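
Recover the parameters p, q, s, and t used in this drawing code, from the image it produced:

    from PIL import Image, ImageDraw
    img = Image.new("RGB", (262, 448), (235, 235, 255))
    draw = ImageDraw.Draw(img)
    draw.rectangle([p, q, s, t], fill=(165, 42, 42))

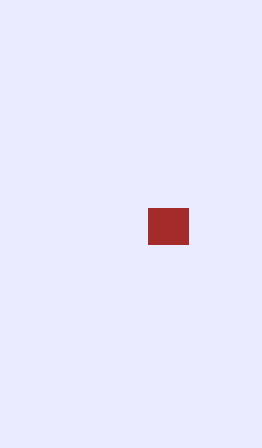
p = 148, q = 208, s = 188, t = 244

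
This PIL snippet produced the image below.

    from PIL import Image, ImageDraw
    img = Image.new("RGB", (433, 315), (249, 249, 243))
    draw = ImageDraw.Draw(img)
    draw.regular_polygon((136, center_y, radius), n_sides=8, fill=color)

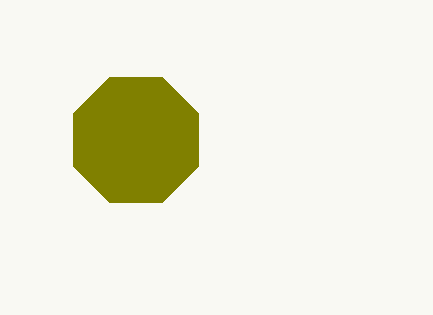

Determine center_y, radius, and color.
center_y = 140; radius = 68; color = 'olive'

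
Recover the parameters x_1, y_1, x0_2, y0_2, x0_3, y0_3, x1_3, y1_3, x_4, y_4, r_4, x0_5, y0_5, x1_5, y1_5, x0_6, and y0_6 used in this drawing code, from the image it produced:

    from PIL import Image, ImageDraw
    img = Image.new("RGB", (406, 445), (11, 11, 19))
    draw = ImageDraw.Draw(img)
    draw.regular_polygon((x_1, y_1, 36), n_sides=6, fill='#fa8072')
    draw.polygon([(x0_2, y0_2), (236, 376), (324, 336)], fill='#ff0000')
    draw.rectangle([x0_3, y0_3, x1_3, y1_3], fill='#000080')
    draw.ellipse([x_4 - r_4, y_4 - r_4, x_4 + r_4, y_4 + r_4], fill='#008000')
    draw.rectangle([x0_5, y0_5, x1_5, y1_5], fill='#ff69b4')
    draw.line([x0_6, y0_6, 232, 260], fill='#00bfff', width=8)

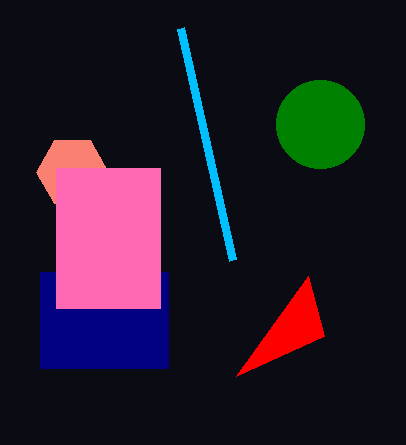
x_1 = 72, y_1 = 172, x0_2 = 308, y0_2 = 276, x0_3 = 40, y0_3 = 272, x1_3 = 168, y1_3 = 368, x_4 = 320, y_4 = 124, r_4 = 44, x0_5 = 56, y0_5 = 168, x1_5 = 160, y1_5 = 308, x0_6 = 180, y0_6 = 28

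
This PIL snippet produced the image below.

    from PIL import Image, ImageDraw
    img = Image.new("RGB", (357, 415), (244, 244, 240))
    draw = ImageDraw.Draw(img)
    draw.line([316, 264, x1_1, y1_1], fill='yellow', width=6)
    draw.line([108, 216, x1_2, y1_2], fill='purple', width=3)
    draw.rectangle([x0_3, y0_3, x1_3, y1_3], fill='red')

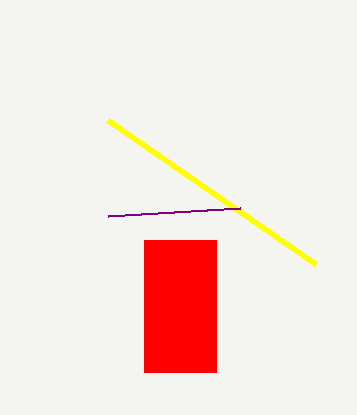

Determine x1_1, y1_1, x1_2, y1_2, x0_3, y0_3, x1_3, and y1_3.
x1_1 = 108, y1_1 = 120, x1_2 = 240, y1_2 = 208, x0_3 = 144, y0_3 = 240, x1_3 = 216, y1_3 = 372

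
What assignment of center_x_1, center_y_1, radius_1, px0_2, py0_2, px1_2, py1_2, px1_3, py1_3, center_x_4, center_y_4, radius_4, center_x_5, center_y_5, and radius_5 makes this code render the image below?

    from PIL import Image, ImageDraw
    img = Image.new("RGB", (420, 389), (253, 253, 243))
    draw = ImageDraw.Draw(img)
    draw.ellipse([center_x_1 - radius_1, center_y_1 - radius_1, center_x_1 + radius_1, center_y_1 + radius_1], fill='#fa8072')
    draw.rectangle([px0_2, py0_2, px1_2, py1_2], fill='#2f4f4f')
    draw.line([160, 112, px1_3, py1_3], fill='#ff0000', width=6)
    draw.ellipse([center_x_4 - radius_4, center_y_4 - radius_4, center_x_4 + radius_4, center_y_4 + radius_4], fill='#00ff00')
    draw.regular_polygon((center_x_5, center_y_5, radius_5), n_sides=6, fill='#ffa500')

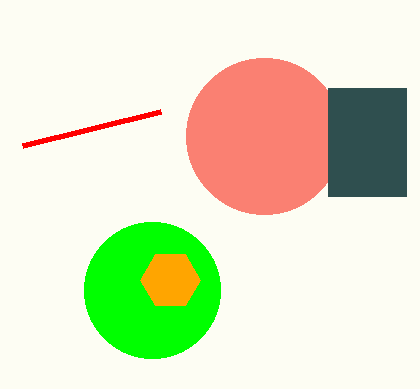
center_x_1 = 264
center_y_1 = 136
radius_1 = 78
px0_2 = 328
py0_2 = 88
px1_2 = 406
py1_2 = 196
px1_3 = 22
py1_3 = 146
center_x_4 = 152
center_y_4 = 290
radius_4 = 68
center_x_5 = 170
center_y_5 = 280
radius_5 = 30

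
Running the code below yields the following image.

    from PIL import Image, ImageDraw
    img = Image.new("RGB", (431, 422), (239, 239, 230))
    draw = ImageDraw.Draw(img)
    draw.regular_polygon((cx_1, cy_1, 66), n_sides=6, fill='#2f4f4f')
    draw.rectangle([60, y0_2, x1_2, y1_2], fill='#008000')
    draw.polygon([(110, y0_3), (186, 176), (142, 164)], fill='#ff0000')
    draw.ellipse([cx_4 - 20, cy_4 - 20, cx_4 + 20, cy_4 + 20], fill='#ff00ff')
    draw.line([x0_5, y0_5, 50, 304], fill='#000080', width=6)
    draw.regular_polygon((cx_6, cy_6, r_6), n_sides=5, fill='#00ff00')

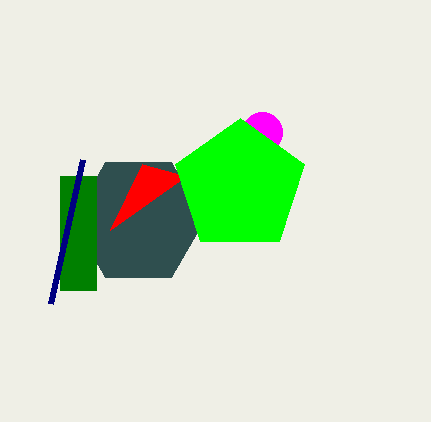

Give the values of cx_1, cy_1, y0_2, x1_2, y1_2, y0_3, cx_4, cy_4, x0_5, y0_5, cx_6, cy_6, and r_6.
cx_1 = 138
cy_1 = 220
y0_2 = 176
x1_2 = 96
y1_2 = 290
y0_3 = 230
cx_4 = 262
cy_4 = 132
x0_5 = 82
y0_5 = 160
cx_6 = 240
cy_6 = 186
r_6 = 68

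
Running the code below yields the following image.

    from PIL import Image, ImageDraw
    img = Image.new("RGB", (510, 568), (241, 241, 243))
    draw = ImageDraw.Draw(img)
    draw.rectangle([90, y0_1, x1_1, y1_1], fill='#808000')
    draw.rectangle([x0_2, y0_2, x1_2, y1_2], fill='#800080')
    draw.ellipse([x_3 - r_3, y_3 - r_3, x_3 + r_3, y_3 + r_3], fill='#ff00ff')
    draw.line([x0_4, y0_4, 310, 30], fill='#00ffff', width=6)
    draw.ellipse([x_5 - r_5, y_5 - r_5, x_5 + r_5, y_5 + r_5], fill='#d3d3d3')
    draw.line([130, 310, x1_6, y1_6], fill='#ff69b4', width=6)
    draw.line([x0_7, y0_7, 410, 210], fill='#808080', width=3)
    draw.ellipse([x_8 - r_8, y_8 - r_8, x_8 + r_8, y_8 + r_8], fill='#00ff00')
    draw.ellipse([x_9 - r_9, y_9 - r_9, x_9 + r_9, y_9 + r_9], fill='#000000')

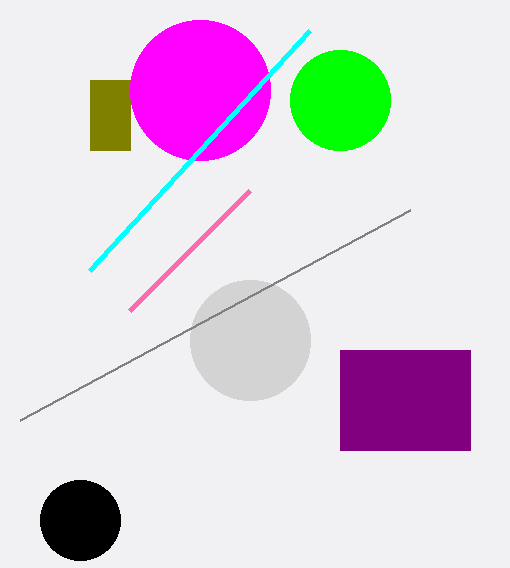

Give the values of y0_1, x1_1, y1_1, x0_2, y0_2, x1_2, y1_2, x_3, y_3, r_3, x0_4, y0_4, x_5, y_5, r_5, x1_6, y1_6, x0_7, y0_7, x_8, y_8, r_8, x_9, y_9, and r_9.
y0_1 = 80
x1_1 = 130
y1_1 = 150
x0_2 = 340
y0_2 = 350
x1_2 = 470
y1_2 = 450
x_3 = 200
y_3 = 90
r_3 = 70
x0_4 = 90
y0_4 = 270
x_5 = 250
y_5 = 340
r_5 = 60
x1_6 = 250
y1_6 = 190
x0_7 = 20
y0_7 = 420
x_8 = 340
y_8 = 100
r_8 = 50
x_9 = 80
y_9 = 520
r_9 = 40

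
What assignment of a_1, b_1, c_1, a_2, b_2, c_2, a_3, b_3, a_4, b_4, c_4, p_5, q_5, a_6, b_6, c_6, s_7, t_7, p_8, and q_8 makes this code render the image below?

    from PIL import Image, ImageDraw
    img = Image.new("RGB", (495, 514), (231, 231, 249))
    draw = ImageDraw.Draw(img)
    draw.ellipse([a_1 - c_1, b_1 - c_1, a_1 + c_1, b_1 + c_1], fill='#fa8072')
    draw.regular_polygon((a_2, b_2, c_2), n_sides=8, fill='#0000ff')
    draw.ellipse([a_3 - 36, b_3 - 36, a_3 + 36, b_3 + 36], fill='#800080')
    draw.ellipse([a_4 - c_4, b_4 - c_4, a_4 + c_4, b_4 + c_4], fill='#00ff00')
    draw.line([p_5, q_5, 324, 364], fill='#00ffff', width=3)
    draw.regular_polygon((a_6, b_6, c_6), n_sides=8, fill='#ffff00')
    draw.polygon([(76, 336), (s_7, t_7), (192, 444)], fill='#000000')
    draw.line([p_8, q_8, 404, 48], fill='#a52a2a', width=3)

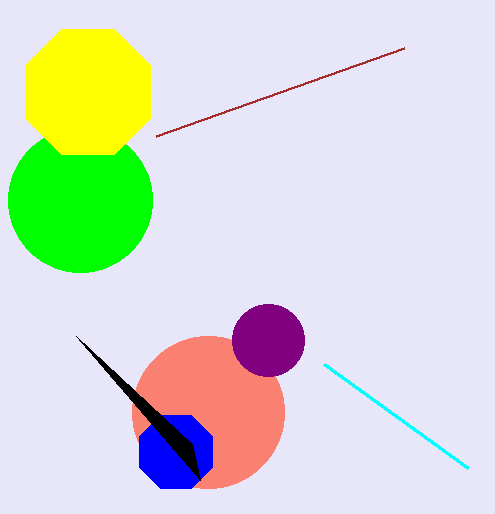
a_1 = 208, b_1 = 412, c_1 = 76, a_2 = 176, b_2 = 452, c_2 = 40, a_3 = 268, b_3 = 340, a_4 = 80, b_4 = 200, c_4 = 72, p_5 = 468, q_5 = 468, a_6 = 88, b_6 = 92, c_6 = 68, s_7 = 200, t_7 = 480, p_8 = 156, q_8 = 136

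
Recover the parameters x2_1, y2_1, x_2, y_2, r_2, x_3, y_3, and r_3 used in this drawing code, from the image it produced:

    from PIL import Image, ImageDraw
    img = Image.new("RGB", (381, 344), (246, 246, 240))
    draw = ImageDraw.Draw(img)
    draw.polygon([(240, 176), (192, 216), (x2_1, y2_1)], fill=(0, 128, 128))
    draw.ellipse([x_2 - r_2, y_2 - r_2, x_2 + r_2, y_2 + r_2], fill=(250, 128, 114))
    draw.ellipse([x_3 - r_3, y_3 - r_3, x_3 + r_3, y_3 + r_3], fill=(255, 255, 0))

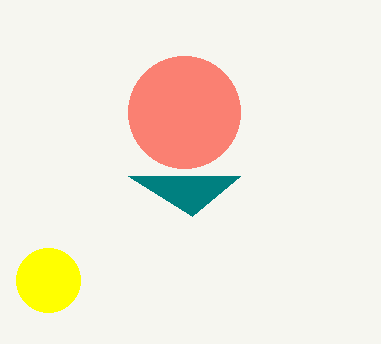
x2_1 = 128; y2_1 = 176; x_2 = 184; y_2 = 112; r_2 = 56; x_3 = 48; y_3 = 280; r_3 = 32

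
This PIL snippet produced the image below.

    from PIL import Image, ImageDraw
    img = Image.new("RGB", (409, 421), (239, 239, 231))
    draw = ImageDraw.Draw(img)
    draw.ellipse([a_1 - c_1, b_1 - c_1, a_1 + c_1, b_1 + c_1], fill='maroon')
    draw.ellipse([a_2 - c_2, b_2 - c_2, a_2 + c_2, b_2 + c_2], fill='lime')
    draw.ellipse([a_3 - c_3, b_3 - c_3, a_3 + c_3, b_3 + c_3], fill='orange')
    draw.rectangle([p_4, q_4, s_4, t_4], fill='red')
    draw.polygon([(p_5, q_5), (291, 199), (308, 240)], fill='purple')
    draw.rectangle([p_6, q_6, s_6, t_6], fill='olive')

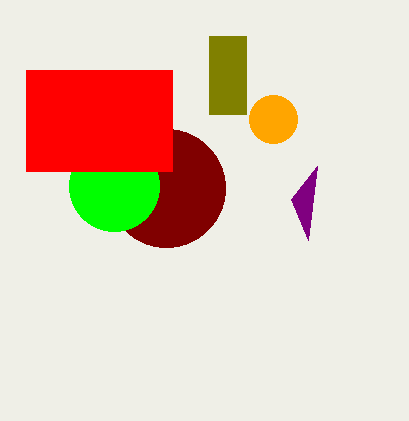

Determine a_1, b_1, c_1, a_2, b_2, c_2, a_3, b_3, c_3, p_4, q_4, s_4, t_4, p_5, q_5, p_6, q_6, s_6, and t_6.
a_1 = 166, b_1 = 188, c_1 = 59, a_2 = 114, b_2 = 186, c_2 = 45, a_3 = 273, b_3 = 119, c_3 = 24, p_4 = 26, q_4 = 70, s_4 = 172, t_4 = 171, p_5 = 317, q_5 = 166, p_6 = 209, q_6 = 36, s_6 = 246, t_6 = 114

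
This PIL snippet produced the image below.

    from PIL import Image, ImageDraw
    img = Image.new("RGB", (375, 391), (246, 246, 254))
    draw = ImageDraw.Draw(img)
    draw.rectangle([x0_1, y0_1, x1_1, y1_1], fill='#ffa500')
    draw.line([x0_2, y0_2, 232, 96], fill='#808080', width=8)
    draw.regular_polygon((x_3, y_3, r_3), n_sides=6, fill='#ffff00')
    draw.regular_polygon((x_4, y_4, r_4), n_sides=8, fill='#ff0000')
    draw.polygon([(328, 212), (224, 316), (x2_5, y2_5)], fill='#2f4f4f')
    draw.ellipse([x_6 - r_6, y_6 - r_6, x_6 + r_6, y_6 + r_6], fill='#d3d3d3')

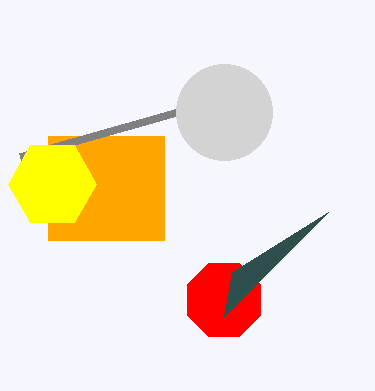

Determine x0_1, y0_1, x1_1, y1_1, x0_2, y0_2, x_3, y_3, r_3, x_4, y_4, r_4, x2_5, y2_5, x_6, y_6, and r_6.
x0_1 = 48
y0_1 = 136
x1_1 = 164
y1_1 = 240
x0_2 = 20
y0_2 = 156
x_3 = 52
y_3 = 184
r_3 = 44
x_4 = 224
y_4 = 300
r_4 = 40
x2_5 = 232
y2_5 = 272
x_6 = 224
y_6 = 112
r_6 = 48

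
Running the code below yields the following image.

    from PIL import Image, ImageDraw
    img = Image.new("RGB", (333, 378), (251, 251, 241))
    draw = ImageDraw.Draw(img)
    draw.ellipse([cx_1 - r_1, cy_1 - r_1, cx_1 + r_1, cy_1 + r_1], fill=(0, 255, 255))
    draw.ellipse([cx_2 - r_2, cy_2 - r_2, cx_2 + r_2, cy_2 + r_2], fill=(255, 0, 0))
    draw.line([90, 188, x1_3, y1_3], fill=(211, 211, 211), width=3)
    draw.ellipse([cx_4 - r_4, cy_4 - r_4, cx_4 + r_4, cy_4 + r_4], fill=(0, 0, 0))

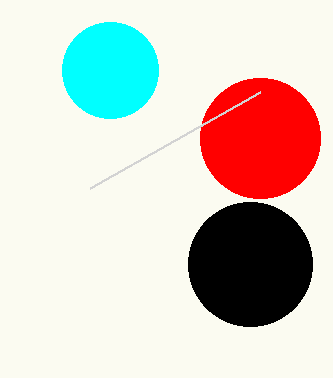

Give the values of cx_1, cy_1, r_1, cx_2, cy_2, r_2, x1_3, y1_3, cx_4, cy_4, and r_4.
cx_1 = 110
cy_1 = 70
r_1 = 48
cx_2 = 260
cy_2 = 138
r_2 = 60
x1_3 = 260
y1_3 = 92
cx_4 = 250
cy_4 = 264
r_4 = 62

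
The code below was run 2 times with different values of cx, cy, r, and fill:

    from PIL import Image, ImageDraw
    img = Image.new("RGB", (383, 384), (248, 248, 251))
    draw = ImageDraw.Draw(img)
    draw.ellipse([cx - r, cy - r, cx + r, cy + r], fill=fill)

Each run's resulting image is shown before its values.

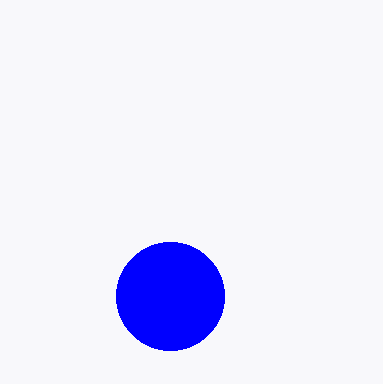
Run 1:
cx = 170, cy = 296, r = 54, fill = 'blue'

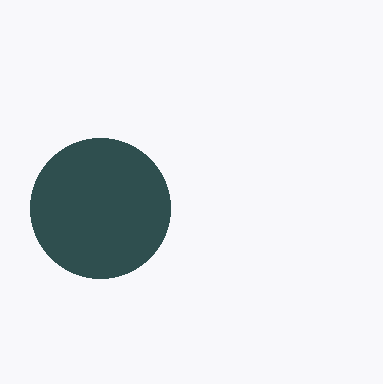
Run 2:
cx = 100, cy = 208, r = 70, fill = 'darkslategray'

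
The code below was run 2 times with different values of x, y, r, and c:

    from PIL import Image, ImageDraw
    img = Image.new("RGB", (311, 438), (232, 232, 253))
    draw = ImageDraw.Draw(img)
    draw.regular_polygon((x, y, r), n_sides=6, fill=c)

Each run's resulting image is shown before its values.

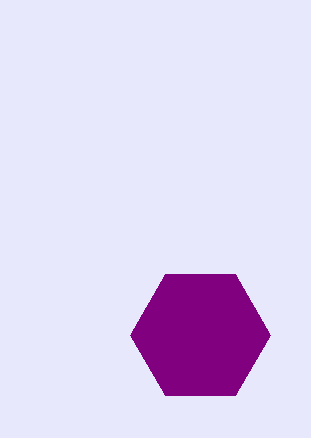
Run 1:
x = 200, y = 335, r = 70, c = 'purple'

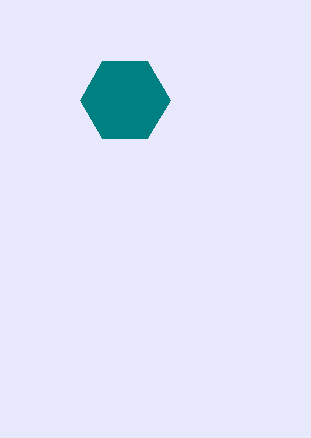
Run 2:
x = 125
y = 100
r = 45
c = 'teal'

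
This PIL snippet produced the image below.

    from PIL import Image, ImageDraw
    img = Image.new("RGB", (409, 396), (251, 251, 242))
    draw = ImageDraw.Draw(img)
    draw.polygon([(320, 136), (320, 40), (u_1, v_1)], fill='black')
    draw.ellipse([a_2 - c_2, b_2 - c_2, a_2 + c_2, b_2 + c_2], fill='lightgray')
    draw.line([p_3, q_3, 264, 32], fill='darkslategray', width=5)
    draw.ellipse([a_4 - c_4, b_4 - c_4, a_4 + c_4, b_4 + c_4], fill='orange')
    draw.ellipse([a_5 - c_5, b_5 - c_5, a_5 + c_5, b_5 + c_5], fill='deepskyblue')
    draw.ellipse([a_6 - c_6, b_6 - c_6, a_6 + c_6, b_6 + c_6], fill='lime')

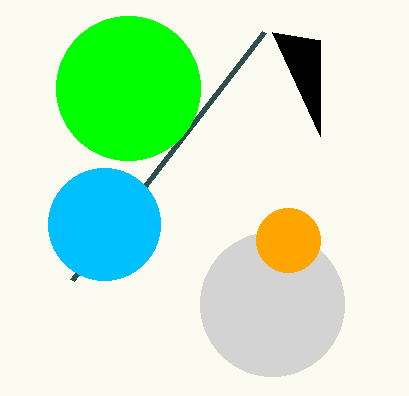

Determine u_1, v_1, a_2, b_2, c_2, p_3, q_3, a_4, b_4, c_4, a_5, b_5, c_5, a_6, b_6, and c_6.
u_1 = 272
v_1 = 32
a_2 = 272
b_2 = 304
c_2 = 72
p_3 = 72
q_3 = 280
a_4 = 288
b_4 = 240
c_4 = 32
a_5 = 104
b_5 = 224
c_5 = 56
a_6 = 128
b_6 = 88
c_6 = 72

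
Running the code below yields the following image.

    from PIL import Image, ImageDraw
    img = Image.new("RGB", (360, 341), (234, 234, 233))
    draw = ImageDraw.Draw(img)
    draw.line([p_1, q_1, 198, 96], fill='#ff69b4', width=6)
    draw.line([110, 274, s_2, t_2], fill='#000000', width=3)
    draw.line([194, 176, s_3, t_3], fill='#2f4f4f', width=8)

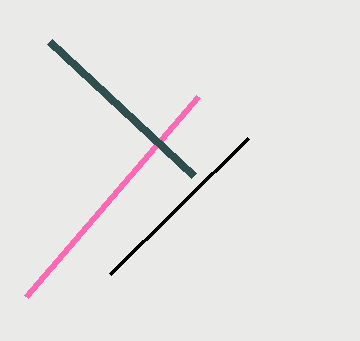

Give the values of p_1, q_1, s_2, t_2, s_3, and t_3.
p_1 = 26
q_1 = 296
s_2 = 248
t_2 = 138
s_3 = 50
t_3 = 42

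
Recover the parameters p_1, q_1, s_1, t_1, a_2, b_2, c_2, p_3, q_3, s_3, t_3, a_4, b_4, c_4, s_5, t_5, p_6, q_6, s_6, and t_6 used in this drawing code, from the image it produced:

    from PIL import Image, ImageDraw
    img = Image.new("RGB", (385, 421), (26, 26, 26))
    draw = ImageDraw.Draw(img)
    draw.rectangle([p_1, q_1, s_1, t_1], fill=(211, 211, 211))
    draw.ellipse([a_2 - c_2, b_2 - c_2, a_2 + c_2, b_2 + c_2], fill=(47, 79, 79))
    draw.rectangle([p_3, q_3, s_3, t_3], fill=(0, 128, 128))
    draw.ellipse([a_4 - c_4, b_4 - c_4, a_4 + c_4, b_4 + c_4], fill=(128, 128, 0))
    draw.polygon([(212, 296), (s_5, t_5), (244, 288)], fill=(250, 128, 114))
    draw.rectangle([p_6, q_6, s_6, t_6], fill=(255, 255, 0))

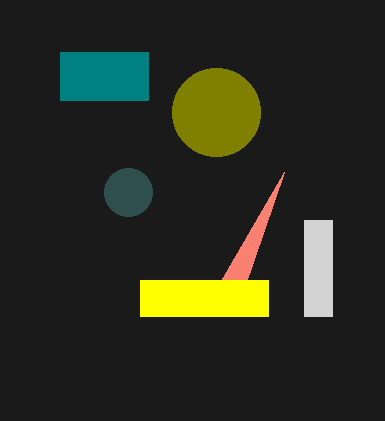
p_1 = 304; q_1 = 220; s_1 = 332; t_1 = 316; a_2 = 128; b_2 = 192; c_2 = 24; p_3 = 60; q_3 = 52; s_3 = 148; t_3 = 100; a_4 = 216; b_4 = 112; c_4 = 44; s_5 = 284; t_5 = 172; p_6 = 140; q_6 = 280; s_6 = 268; t_6 = 316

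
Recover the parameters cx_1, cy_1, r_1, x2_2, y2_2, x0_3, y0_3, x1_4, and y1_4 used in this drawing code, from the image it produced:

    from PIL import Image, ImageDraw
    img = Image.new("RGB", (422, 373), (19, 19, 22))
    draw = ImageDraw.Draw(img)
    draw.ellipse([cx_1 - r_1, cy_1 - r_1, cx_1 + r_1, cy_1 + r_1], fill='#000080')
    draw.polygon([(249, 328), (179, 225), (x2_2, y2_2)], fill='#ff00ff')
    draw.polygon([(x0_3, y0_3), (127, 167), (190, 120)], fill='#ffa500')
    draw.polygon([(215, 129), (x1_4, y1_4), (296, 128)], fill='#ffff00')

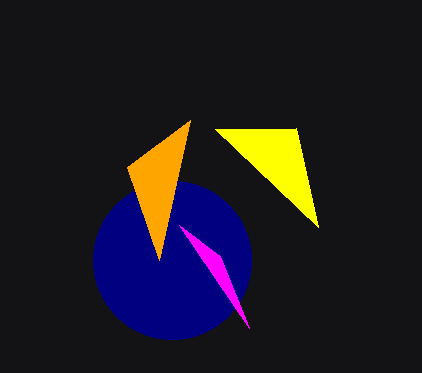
cx_1 = 172; cy_1 = 260; r_1 = 79; x2_2 = 220; y2_2 = 256; x0_3 = 159; y0_3 = 260; x1_4 = 318; y1_4 = 227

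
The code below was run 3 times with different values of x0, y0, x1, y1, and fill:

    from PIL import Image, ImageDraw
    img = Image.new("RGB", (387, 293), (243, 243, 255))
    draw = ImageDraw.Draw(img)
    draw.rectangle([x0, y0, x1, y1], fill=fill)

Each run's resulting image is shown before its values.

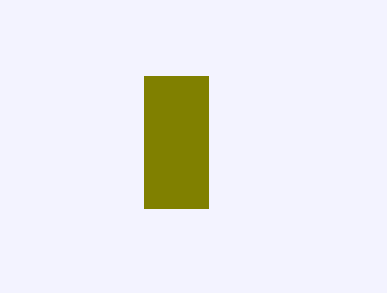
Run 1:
x0 = 144; y0 = 76; x1 = 208; y1 = 208; fill = 'olive'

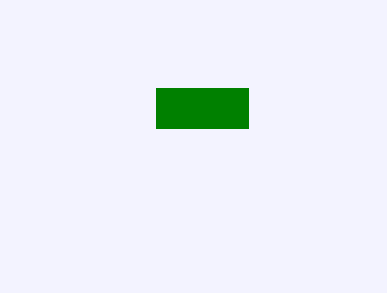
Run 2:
x0 = 156
y0 = 88
x1 = 248
y1 = 128
fill = 'green'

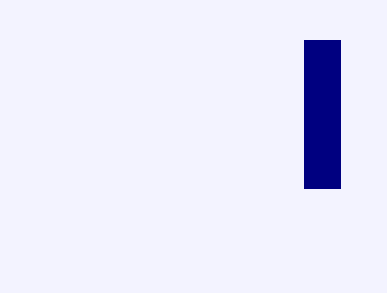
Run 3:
x0 = 304, y0 = 40, x1 = 340, y1 = 188, fill = 'navy'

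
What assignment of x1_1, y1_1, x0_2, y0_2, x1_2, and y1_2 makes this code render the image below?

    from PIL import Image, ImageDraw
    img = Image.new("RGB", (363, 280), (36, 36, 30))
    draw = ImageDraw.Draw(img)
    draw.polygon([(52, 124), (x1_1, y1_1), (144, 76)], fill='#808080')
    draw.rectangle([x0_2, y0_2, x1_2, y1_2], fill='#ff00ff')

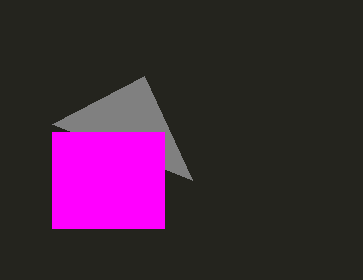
x1_1 = 192, y1_1 = 180, x0_2 = 52, y0_2 = 132, x1_2 = 164, y1_2 = 228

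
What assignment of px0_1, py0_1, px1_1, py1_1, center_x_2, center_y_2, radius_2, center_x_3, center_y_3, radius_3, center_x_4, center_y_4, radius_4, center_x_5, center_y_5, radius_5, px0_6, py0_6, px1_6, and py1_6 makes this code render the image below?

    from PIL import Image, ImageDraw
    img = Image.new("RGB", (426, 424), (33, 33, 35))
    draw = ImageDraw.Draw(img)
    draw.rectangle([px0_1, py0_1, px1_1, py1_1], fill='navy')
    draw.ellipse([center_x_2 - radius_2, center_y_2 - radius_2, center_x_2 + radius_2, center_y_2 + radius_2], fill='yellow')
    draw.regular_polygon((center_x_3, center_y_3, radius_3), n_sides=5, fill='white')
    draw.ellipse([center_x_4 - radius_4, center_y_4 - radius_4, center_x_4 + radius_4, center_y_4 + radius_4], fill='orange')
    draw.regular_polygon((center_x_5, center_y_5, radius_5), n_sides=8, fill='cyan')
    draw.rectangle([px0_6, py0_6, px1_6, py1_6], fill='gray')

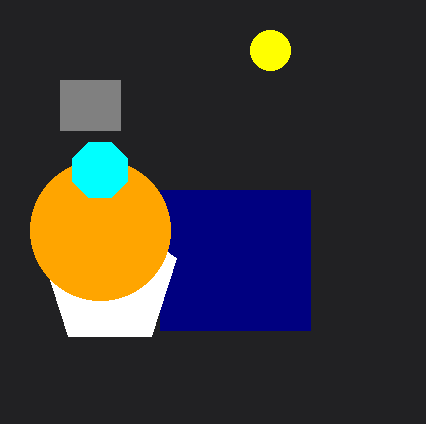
px0_1 = 160; py0_1 = 190; px1_1 = 310; py1_1 = 330; center_x_2 = 270; center_y_2 = 50; radius_2 = 20; center_x_3 = 110; center_y_3 = 280; radius_3 = 70; center_x_4 = 100; center_y_4 = 230; radius_4 = 70; center_x_5 = 100; center_y_5 = 170; radius_5 = 30; px0_6 = 60; py0_6 = 80; px1_6 = 120; py1_6 = 130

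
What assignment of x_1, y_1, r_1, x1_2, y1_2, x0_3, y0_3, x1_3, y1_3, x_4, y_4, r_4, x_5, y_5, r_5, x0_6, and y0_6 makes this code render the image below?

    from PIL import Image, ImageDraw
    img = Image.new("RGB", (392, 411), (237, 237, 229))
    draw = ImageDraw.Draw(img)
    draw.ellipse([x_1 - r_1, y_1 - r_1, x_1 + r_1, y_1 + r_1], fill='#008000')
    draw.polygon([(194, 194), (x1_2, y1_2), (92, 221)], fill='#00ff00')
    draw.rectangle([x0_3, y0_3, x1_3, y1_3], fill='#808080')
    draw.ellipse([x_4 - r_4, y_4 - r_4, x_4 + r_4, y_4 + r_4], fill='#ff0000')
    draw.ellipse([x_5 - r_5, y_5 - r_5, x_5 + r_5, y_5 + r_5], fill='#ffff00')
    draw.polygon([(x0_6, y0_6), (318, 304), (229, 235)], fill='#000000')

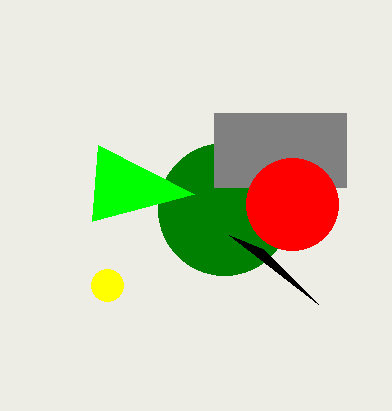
x_1 = 224, y_1 = 209, r_1 = 66, x1_2 = 98, y1_2 = 145, x0_3 = 214, y0_3 = 113, x1_3 = 346, y1_3 = 187, x_4 = 292, y_4 = 204, r_4 = 46, x_5 = 107, y_5 = 285, r_5 = 16, x0_6 = 263, y0_6 = 249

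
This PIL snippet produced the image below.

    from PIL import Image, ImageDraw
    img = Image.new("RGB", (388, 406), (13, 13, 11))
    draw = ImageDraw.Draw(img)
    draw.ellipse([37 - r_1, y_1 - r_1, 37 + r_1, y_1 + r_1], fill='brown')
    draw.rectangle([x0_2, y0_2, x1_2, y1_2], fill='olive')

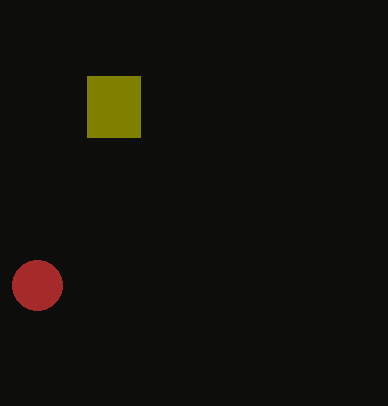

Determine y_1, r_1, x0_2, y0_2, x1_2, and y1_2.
y_1 = 285
r_1 = 25
x0_2 = 87
y0_2 = 76
x1_2 = 140
y1_2 = 137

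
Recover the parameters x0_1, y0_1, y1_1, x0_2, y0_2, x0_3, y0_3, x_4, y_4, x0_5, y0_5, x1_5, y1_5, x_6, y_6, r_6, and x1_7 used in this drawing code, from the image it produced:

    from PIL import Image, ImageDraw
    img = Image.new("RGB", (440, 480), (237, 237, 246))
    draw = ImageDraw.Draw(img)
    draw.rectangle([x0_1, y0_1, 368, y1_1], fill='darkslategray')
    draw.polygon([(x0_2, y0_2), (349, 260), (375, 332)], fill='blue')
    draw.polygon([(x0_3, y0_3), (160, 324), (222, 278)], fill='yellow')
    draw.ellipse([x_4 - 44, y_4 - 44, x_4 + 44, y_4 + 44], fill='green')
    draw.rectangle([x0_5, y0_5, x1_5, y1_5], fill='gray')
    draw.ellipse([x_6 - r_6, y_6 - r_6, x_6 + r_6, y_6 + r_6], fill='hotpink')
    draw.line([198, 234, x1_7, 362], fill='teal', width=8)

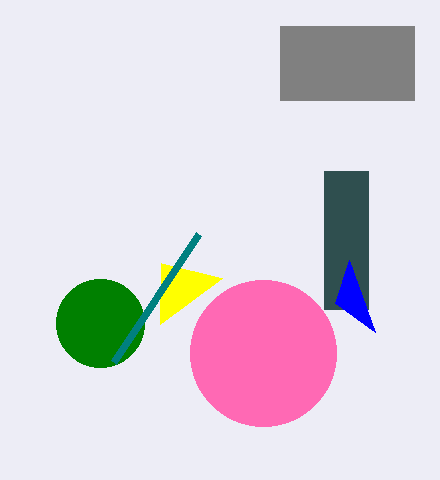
x0_1 = 324, y0_1 = 171, y1_1 = 309, x0_2 = 335, y0_2 = 303, x0_3 = 161, y0_3 = 263, x_4 = 100, y_4 = 323, x0_5 = 280, y0_5 = 26, x1_5 = 414, y1_5 = 100, x_6 = 263, y_6 = 353, r_6 = 73, x1_7 = 113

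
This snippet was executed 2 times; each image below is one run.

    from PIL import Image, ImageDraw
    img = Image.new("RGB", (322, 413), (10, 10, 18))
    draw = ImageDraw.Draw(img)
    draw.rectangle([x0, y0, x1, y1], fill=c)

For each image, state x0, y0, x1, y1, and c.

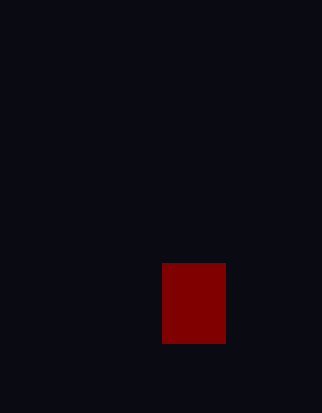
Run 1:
x0 = 162
y0 = 263
x1 = 225
y1 = 343
c = 'maroon'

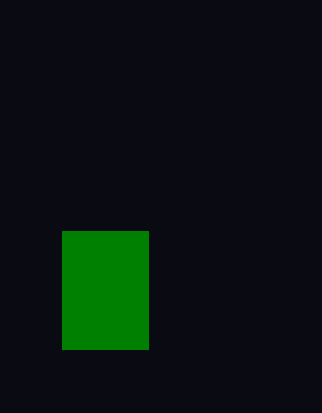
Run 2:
x0 = 62; y0 = 231; x1 = 148; y1 = 349; c = 'green'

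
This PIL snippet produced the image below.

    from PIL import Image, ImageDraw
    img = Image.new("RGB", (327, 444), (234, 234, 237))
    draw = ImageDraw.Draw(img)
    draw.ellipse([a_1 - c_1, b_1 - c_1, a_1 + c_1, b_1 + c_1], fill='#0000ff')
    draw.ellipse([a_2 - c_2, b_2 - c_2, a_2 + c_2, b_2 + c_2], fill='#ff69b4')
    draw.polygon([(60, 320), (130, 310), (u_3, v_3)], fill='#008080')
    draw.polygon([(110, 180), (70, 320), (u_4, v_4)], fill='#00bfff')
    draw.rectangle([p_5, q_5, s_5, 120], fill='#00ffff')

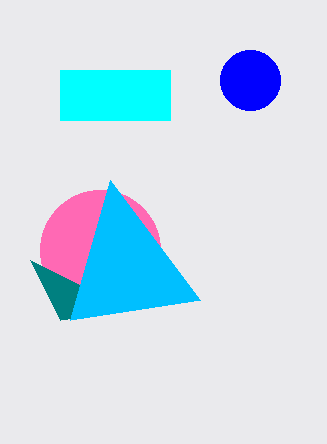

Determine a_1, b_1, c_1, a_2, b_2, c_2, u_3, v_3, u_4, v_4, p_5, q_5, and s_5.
a_1 = 250; b_1 = 80; c_1 = 30; a_2 = 100; b_2 = 250; c_2 = 60; u_3 = 30; v_3 = 260; u_4 = 200; v_4 = 300; p_5 = 60; q_5 = 70; s_5 = 170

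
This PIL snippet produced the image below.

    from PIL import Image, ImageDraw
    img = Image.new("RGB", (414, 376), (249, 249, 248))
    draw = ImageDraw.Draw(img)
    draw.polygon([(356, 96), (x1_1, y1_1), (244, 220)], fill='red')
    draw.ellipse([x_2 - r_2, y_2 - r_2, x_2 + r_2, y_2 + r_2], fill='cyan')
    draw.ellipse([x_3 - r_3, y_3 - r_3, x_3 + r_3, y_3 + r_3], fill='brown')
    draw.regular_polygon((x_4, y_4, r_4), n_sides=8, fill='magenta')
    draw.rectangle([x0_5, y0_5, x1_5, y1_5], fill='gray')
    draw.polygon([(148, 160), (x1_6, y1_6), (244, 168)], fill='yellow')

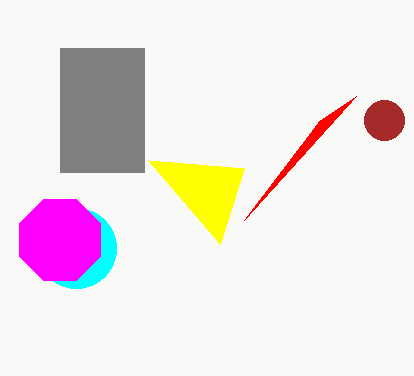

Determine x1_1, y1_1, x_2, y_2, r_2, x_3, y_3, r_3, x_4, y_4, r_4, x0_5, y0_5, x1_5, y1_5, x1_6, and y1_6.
x1_1 = 320, y1_1 = 120, x_2 = 76, y_2 = 248, r_2 = 40, x_3 = 384, y_3 = 120, r_3 = 20, x_4 = 60, y_4 = 240, r_4 = 44, x0_5 = 60, y0_5 = 48, x1_5 = 144, y1_5 = 172, x1_6 = 220, y1_6 = 244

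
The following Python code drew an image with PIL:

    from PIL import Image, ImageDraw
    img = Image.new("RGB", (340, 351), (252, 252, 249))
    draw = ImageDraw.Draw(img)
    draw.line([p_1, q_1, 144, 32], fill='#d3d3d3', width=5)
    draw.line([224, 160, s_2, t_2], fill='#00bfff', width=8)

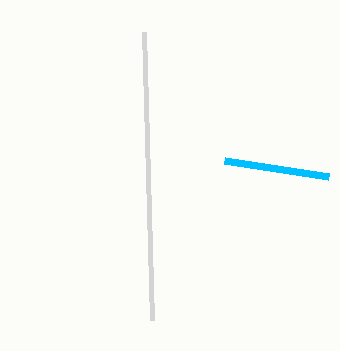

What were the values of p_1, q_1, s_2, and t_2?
p_1 = 152
q_1 = 320
s_2 = 328
t_2 = 176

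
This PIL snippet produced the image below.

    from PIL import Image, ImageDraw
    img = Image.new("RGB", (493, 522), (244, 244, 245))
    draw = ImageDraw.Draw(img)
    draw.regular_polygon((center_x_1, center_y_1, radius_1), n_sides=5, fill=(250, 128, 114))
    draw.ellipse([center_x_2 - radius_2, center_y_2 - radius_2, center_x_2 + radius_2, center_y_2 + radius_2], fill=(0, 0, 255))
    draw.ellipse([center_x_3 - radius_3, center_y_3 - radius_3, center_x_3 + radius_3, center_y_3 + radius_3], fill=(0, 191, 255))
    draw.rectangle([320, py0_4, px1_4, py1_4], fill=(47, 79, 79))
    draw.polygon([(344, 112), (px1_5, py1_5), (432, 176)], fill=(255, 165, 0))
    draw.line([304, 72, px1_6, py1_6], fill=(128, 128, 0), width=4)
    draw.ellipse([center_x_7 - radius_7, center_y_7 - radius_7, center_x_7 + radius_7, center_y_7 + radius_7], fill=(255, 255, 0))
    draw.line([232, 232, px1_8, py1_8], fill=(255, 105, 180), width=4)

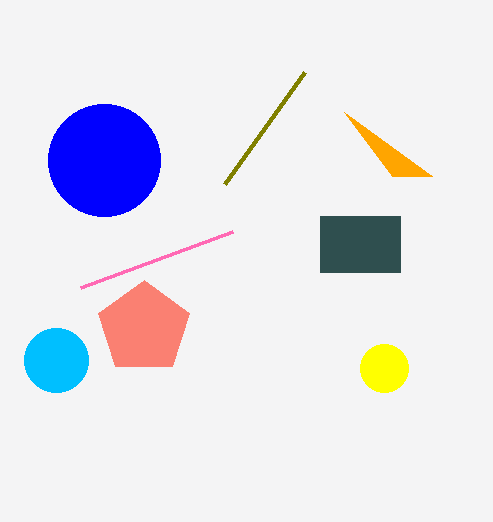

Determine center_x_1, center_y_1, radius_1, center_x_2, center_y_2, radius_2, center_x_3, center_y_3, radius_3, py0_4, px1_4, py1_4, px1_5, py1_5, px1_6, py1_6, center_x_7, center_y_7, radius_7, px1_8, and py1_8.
center_x_1 = 144
center_y_1 = 328
radius_1 = 48
center_x_2 = 104
center_y_2 = 160
radius_2 = 56
center_x_3 = 56
center_y_3 = 360
radius_3 = 32
py0_4 = 216
px1_4 = 400
py1_4 = 272
px1_5 = 392
py1_5 = 176
px1_6 = 224
py1_6 = 184
center_x_7 = 384
center_y_7 = 368
radius_7 = 24
px1_8 = 80
py1_8 = 288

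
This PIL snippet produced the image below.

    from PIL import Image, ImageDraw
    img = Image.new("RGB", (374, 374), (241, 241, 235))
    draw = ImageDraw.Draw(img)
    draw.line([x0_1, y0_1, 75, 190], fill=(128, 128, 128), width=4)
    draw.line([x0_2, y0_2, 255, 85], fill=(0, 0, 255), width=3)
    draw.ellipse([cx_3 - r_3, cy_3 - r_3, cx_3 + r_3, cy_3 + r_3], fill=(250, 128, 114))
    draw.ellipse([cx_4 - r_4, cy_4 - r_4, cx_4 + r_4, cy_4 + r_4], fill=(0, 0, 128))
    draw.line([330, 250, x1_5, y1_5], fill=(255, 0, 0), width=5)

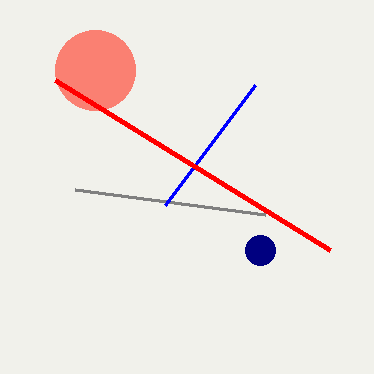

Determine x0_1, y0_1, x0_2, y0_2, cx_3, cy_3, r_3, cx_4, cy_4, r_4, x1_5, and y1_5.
x0_1 = 265, y0_1 = 215, x0_2 = 165, y0_2 = 205, cx_3 = 95, cy_3 = 70, r_3 = 40, cx_4 = 260, cy_4 = 250, r_4 = 15, x1_5 = 55, y1_5 = 80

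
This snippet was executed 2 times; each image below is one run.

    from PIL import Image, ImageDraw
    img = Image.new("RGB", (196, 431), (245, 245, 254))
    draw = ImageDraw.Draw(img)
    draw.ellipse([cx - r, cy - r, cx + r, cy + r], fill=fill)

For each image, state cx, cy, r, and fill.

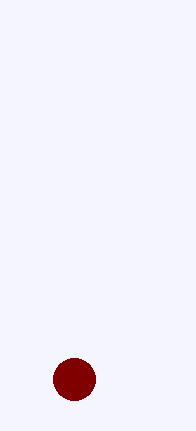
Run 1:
cx = 74; cy = 379; r = 21; fill = 'maroon'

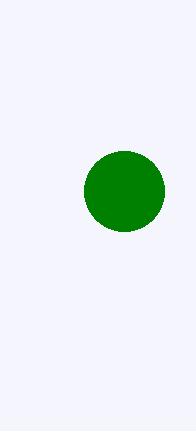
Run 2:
cx = 124, cy = 191, r = 40, fill = 'green'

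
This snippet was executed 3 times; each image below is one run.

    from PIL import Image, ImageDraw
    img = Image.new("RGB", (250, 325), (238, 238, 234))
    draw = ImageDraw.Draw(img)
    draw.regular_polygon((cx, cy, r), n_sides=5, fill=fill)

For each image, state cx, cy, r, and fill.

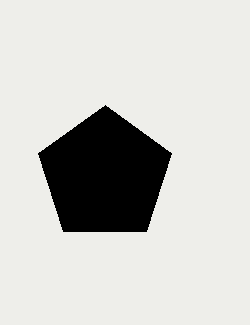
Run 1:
cx = 105
cy = 175
r = 70
fill = 'black'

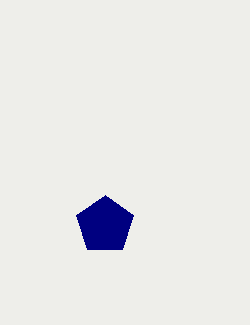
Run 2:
cx = 105, cy = 225, r = 30, fill = 'navy'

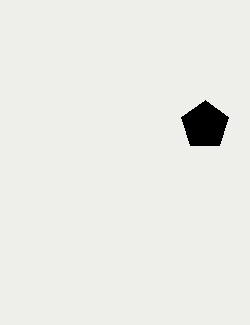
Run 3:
cx = 205; cy = 125; r = 25; fill = 'black'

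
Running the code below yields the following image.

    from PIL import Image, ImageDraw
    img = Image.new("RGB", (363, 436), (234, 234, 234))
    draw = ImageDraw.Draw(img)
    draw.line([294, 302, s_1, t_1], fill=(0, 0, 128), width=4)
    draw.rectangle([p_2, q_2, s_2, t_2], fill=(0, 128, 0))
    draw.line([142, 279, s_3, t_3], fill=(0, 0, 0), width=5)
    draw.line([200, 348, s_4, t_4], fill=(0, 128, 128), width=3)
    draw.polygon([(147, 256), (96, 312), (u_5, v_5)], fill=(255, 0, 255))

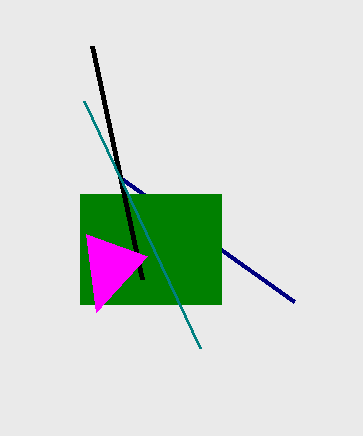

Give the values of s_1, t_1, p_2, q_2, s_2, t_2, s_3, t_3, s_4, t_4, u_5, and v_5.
s_1 = 120; t_1 = 178; p_2 = 80; q_2 = 194; s_2 = 221; t_2 = 304; s_3 = 92; t_3 = 46; s_4 = 84; t_4 = 101; u_5 = 86; v_5 = 234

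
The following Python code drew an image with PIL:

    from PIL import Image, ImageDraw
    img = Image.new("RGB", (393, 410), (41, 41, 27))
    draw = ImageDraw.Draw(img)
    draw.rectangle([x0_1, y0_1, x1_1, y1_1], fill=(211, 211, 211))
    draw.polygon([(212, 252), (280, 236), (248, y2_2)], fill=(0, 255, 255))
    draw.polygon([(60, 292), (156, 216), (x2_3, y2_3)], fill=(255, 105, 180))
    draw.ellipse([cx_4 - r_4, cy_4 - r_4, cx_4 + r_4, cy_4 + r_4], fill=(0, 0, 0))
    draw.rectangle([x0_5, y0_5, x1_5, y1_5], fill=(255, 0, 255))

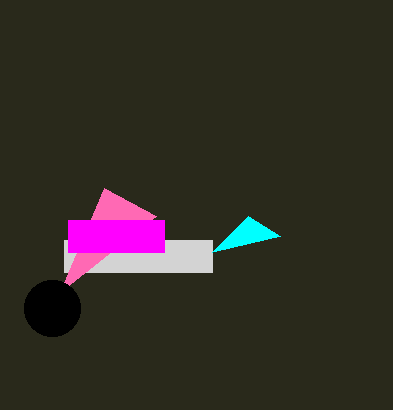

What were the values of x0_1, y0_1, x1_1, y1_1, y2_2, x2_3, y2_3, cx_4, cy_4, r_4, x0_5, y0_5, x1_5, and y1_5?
x0_1 = 64, y0_1 = 240, x1_1 = 212, y1_1 = 272, y2_2 = 216, x2_3 = 104, y2_3 = 188, cx_4 = 52, cy_4 = 308, r_4 = 28, x0_5 = 68, y0_5 = 220, x1_5 = 164, y1_5 = 252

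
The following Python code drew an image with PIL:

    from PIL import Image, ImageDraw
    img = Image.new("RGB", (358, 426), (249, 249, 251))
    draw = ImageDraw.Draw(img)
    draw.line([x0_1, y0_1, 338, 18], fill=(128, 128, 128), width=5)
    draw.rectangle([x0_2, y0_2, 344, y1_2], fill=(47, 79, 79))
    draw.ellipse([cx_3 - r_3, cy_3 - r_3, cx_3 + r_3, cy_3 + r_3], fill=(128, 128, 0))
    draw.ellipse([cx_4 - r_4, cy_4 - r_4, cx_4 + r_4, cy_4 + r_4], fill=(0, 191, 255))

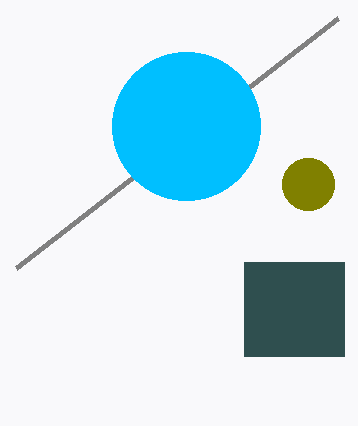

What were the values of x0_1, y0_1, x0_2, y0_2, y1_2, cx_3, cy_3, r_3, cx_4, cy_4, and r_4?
x0_1 = 16
y0_1 = 268
x0_2 = 244
y0_2 = 262
y1_2 = 356
cx_3 = 308
cy_3 = 184
r_3 = 26
cx_4 = 186
cy_4 = 126
r_4 = 74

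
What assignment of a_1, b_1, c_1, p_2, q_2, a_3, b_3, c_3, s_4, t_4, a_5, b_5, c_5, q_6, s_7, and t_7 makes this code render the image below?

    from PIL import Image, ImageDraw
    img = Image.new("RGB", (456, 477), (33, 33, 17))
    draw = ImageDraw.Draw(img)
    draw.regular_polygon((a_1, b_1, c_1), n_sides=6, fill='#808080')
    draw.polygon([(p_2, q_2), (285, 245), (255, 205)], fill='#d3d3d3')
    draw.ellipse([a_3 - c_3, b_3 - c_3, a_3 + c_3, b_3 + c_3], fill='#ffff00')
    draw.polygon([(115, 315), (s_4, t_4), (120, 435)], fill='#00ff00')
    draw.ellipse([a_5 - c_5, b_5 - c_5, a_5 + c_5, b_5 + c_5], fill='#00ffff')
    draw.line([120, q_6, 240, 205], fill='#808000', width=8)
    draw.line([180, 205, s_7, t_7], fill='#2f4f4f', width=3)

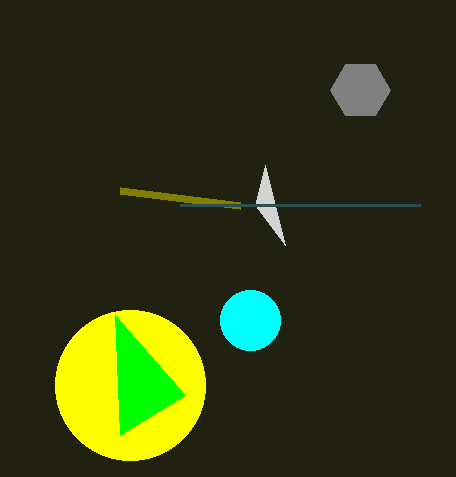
a_1 = 360, b_1 = 90, c_1 = 30, p_2 = 265, q_2 = 165, a_3 = 130, b_3 = 385, c_3 = 75, s_4 = 185, t_4 = 395, a_5 = 250, b_5 = 320, c_5 = 30, q_6 = 190, s_7 = 420, t_7 = 205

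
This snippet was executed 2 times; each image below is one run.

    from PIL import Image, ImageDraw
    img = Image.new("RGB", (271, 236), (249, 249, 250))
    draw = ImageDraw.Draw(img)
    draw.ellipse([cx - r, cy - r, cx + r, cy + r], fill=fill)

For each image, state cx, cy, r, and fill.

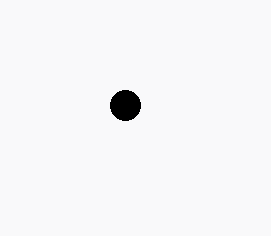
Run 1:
cx = 125
cy = 105
r = 15
fill = 'black'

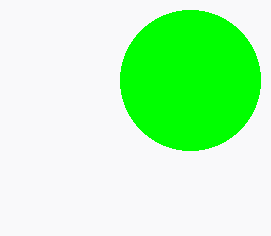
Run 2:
cx = 190; cy = 80; r = 70; fill = 'lime'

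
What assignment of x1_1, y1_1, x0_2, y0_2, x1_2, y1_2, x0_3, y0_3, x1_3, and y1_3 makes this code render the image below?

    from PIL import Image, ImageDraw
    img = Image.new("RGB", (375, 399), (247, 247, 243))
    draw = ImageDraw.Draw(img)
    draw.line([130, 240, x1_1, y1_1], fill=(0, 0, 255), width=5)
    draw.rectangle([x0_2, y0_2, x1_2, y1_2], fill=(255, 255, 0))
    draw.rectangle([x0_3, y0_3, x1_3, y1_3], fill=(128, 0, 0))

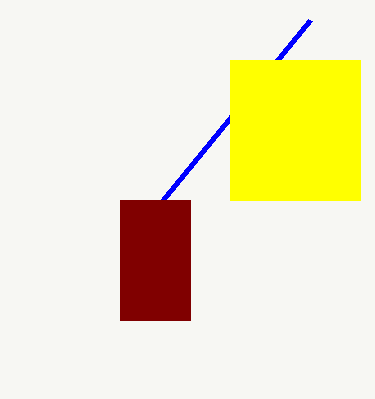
x1_1 = 310
y1_1 = 20
x0_2 = 230
y0_2 = 60
x1_2 = 360
y1_2 = 200
x0_3 = 120
y0_3 = 200
x1_3 = 190
y1_3 = 320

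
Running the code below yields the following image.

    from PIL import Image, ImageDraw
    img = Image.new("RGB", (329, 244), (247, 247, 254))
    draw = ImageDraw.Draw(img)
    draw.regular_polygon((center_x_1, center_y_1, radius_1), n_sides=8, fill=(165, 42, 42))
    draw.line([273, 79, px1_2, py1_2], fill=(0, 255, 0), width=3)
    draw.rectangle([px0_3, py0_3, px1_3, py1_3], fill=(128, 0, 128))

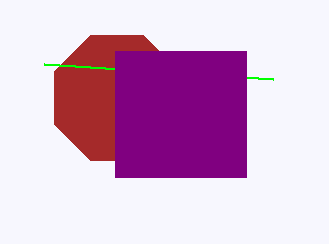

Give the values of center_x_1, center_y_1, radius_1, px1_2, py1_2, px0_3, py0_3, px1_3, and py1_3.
center_x_1 = 117, center_y_1 = 98, radius_1 = 68, px1_2 = 44, py1_2 = 64, px0_3 = 115, py0_3 = 51, px1_3 = 246, py1_3 = 177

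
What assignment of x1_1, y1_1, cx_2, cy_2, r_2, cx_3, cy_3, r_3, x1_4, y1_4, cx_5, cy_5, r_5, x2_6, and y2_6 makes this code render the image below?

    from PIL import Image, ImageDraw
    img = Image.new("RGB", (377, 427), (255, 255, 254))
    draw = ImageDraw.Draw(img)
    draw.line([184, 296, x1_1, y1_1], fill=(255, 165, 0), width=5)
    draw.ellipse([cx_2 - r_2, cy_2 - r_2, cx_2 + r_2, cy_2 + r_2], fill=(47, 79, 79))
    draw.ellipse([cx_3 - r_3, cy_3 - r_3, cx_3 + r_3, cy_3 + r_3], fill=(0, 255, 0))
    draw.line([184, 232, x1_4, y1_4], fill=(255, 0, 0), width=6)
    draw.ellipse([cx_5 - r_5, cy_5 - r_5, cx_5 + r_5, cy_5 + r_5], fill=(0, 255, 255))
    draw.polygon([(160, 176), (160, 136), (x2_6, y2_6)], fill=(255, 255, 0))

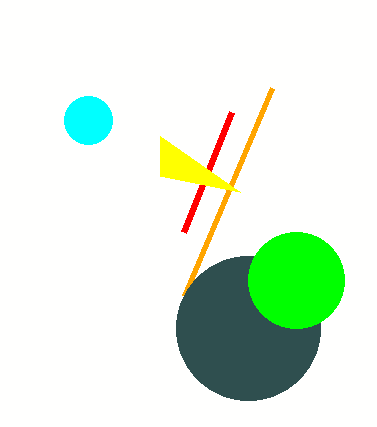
x1_1 = 272, y1_1 = 88, cx_2 = 248, cy_2 = 328, r_2 = 72, cx_3 = 296, cy_3 = 280, r_3 = 48, x1_4 = 232, y1_4 = 112, cx_5 = 88, cy_5 = 120, r_5 = 24, x2_6 = 240, y2_6 = 192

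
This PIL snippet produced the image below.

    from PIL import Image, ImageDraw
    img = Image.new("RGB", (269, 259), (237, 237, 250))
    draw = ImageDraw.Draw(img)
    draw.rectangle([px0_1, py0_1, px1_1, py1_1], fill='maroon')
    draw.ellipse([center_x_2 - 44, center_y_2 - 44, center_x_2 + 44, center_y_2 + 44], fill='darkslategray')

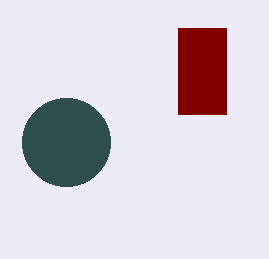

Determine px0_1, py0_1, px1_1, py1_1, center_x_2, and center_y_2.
px0_1 = 178, py0_1 = 28, px1_1 = 226, py1_1 = 114, center_x_2 = 66, center_y_2 = 142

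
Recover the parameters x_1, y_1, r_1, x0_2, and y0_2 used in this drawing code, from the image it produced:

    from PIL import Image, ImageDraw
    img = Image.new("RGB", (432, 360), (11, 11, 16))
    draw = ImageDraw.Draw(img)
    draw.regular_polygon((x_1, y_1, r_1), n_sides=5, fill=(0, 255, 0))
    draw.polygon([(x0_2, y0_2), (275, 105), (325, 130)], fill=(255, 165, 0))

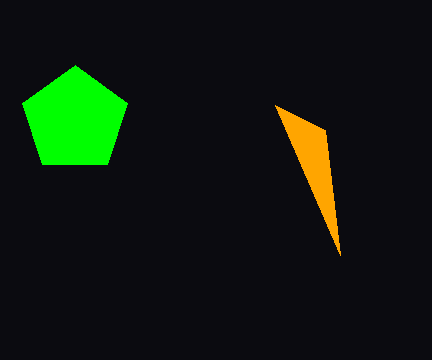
x_1 = 75; y_1 = 120; r_1 = 55; x0_2 = 340; y0_2 = 255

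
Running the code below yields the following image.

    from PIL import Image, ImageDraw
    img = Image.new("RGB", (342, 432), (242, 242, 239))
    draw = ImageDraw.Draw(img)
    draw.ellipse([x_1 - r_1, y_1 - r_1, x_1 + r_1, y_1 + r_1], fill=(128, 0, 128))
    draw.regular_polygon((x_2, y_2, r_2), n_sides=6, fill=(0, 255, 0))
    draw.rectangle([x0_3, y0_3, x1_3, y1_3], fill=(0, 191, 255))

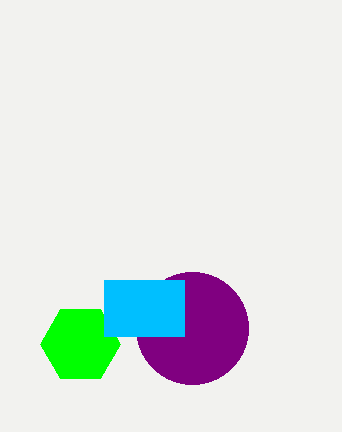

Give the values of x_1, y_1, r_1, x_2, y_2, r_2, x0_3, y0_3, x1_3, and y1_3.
x_1 = 192
y_1 = 328
r_1 = 56
x_2 = 80
y_2 = 344
r_2 = 40
x0_3 = 104
y0_3 = 280
x1_3 = 184
y1_3 = 336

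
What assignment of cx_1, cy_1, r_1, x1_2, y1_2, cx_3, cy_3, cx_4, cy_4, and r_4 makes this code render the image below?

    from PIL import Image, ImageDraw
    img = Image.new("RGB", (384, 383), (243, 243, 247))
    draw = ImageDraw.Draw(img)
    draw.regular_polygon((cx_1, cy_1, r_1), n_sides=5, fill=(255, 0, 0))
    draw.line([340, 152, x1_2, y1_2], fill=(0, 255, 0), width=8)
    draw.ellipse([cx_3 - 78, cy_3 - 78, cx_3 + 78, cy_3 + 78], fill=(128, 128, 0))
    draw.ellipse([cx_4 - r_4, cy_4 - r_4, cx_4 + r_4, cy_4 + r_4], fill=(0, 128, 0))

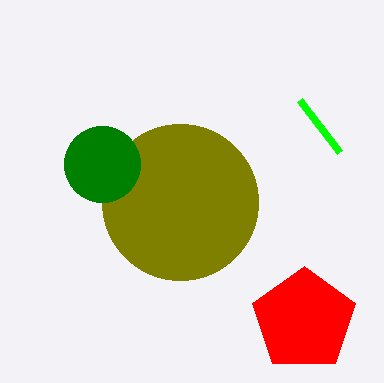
cx_1 = 304; cy_1 = 320; r_1 = 54; x1_2 = 300; y1_2 = 100; cx_3 = 180; cy_3 = 202; cx_4 = 102; cy_4 = 164; r_4 = 38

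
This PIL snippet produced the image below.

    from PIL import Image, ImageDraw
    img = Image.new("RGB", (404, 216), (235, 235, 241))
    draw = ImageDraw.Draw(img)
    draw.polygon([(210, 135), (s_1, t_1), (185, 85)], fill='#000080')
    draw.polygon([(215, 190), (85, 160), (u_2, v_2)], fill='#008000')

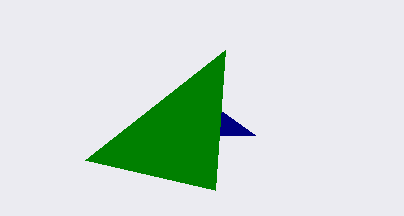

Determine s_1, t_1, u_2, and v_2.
s_1 = 255, t_1 = 135, u_2 = 225, v_2 = 50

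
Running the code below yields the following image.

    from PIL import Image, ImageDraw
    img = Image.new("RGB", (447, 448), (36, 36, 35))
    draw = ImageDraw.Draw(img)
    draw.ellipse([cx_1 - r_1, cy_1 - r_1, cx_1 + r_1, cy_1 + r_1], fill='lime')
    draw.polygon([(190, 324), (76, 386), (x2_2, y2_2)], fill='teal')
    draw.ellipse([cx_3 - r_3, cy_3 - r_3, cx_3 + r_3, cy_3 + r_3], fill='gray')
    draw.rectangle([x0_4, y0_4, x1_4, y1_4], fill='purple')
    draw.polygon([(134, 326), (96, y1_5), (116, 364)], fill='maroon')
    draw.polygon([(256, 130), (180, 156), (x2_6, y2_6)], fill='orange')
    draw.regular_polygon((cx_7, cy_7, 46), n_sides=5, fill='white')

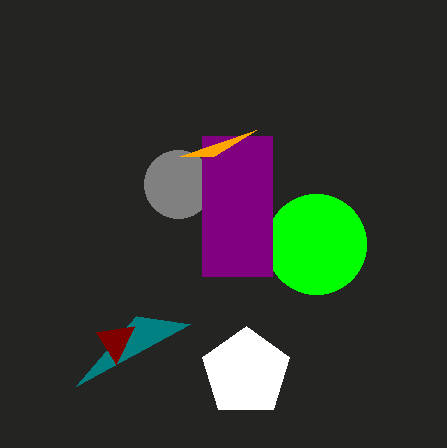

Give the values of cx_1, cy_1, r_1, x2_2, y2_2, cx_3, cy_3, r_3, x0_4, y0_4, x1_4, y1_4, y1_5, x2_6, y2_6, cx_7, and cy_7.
cx_1 = 316, cy_1 = 244, r_1 = 50, x2_2 = 136, y2_2 = 316, cx_3 = 178, cy_3 = 184, r_3 = 34, x0_4 = 202, y0_4 = 136, x1_4 = 272, y1_4 = 276, y1_5 = 332, x2_6 = 214, y2_6 = 156, cx_7 = 246, cy_7 = 372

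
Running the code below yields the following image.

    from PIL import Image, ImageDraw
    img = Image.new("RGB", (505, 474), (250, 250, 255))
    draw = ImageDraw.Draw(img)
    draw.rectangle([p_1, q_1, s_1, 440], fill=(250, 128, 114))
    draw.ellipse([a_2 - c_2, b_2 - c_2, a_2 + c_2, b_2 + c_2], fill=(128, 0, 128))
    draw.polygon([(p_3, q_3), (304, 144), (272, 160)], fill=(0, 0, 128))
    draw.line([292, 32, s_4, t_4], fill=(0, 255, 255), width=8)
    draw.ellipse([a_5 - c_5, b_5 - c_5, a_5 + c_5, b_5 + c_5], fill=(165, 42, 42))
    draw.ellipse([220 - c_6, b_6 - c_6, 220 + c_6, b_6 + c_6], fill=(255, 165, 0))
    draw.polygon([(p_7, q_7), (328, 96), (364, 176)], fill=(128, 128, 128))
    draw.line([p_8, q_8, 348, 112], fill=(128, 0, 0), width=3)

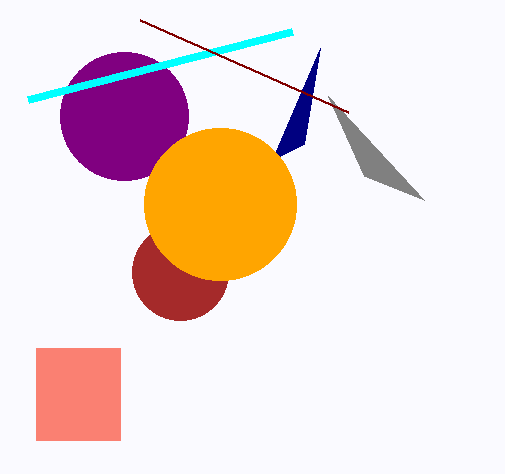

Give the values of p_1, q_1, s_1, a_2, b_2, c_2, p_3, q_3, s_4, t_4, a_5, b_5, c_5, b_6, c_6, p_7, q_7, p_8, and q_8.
p_1 = 36, q_1 = 348, s_1 = 120, a_2 = 124, b_2 = 116, c_2 = 64, p_3 = 320, q_3 = 48, s_4 = 28, t_4 = 100, a_5 = 180, b_5 = 272, c_5 = 48, b_6 = 204, c_6 = 76, p_7 = 424, q_7 = 200, p_8 = 140, q_8 = 20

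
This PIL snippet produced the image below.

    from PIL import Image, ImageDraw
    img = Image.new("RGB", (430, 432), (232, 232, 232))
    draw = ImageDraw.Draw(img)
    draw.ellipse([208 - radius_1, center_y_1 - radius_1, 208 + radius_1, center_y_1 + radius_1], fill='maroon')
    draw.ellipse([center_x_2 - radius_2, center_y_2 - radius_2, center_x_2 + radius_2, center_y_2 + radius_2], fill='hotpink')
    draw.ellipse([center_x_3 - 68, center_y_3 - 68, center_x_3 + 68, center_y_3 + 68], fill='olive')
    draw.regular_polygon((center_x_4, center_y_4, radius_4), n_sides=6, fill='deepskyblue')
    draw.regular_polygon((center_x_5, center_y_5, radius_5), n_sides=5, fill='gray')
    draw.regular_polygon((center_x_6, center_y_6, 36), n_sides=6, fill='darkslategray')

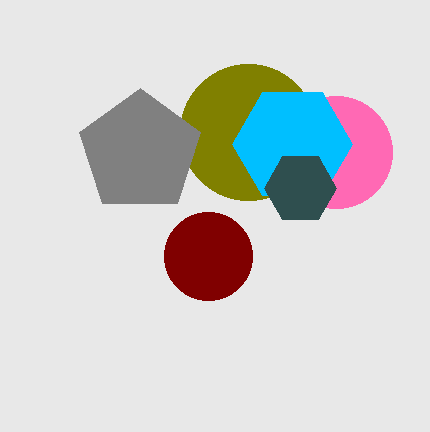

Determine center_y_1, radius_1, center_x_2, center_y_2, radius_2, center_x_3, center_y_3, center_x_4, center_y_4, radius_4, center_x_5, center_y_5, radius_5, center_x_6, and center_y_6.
center_y_1 = 256, radius_1 = 44, center_x_2 = 336, center_y_2 = 152, radius_2 = 56, center_x_3 = 248, center_y_3 = 132, center_x_4 = 292, center_y_4 = 144, radius_4 = 60, center_x_5 = 140, center_y_5 = 152, radius_5 = 64, center_x_6 = 300, center_y_6 = 188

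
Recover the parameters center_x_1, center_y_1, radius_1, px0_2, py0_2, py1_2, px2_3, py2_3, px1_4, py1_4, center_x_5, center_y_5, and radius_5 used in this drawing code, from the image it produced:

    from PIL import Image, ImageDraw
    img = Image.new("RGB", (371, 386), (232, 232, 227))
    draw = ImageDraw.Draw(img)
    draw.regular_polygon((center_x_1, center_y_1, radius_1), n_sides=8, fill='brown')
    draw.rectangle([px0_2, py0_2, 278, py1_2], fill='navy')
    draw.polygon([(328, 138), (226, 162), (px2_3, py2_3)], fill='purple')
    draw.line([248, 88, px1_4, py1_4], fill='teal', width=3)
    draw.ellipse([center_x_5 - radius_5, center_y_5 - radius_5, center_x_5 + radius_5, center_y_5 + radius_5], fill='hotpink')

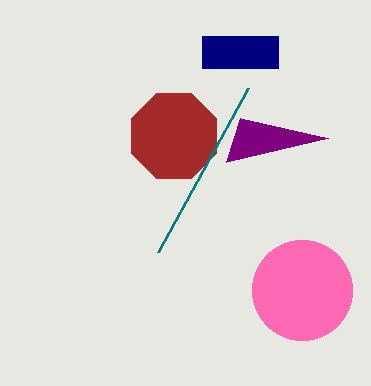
center_x_1 = 174; center_y_1 = 136; radius_1 = 46; px0_2 = 202; py0_2 = 36; py1_2 = 68; px2_3 = 240; py2_3 = 118; px1_4 = 158; py1_4 = 252; center_x_5 = 302; center_y_5 = 290; radius_5 = 50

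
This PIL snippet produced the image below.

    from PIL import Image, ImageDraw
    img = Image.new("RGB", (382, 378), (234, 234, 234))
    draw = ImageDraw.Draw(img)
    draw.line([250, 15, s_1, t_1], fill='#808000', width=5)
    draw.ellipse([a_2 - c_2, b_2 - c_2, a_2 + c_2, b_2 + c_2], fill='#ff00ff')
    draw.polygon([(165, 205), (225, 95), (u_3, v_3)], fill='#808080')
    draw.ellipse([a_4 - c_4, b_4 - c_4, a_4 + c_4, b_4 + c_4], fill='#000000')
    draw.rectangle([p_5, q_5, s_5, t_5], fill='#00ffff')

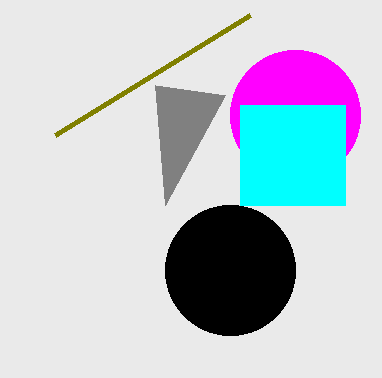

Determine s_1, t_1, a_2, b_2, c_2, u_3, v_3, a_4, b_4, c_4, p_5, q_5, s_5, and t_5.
s_1 = 55, t_1 = 135, a_2 = 295, b_2 = 115, c_2 = 65, u_3 = 155, v_3 = 85, a_4 = 230, b_4 = 270, c_4 = 65, p_5 = 240, q_5 = 105, s_5 = 345, t_5 = 205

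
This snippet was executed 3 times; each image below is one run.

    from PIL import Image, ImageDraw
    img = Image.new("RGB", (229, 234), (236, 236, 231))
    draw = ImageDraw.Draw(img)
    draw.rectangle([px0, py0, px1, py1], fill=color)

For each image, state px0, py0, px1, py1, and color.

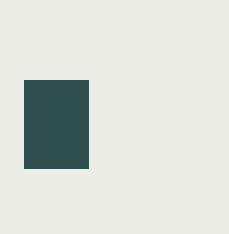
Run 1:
px0 = 24
py0 = 80
px1 = 88
py1 = 168
color = 'darkslategray'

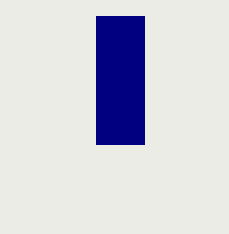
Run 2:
px0 = 96
py0 = 16
px1 = 144
py1 = 144
color = 'navy'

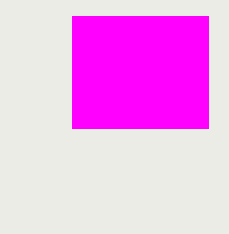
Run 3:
px0 = 72; py0 = 16; px1 = 208; py1 = 128; color = 'magenta'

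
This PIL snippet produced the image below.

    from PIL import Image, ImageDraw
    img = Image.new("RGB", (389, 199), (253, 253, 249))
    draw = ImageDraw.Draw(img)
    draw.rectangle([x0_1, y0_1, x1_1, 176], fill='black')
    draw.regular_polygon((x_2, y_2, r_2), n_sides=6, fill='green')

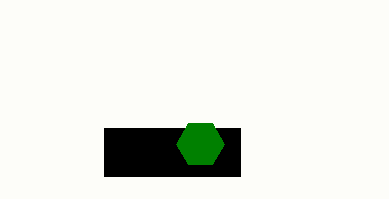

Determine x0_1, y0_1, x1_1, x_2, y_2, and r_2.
x0_1 = 104
y0_1 = 128
x1_1 = 240
x_2 = 200
y_2 = 144
r_2 = 24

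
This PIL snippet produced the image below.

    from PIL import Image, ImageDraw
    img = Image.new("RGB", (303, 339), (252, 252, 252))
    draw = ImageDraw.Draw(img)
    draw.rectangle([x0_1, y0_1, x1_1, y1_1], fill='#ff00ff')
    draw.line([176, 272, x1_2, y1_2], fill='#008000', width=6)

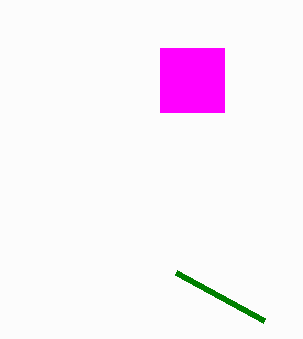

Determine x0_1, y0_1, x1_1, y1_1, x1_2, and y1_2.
x0_1 = 160; y0_1 = 48; x1_1 = 224; y1_1 = 112; x1_2 = 264; y1_2 = 320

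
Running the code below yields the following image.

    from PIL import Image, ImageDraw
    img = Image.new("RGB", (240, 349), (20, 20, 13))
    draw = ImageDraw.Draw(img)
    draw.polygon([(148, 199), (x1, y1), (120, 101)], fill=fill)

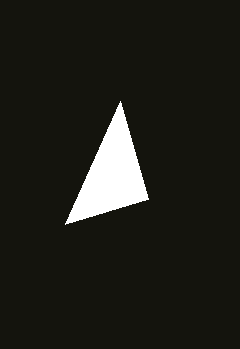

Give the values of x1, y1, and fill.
x1 = 65; y1 = 224; fill = 'white'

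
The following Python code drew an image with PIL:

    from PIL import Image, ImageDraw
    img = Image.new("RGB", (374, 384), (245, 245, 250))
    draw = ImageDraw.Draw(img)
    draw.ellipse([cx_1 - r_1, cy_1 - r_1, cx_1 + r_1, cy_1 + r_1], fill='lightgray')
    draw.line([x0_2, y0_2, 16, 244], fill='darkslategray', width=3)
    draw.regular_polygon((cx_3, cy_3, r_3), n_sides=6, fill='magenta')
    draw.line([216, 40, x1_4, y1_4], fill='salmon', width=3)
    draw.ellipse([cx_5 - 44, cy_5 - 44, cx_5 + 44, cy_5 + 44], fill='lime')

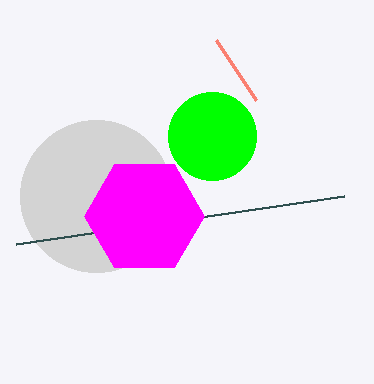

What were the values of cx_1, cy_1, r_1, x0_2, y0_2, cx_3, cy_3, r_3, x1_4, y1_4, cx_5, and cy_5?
cx_1 = 96, cy_1 = 196, r_1 = 76, x0_2 = 344, y0_2 = 196, cx_3 = 144, cy_3 = 216, r_3 = 60, x1_4 = 256, y1_4 = 100, cx_5 = 212, cy_5 = 136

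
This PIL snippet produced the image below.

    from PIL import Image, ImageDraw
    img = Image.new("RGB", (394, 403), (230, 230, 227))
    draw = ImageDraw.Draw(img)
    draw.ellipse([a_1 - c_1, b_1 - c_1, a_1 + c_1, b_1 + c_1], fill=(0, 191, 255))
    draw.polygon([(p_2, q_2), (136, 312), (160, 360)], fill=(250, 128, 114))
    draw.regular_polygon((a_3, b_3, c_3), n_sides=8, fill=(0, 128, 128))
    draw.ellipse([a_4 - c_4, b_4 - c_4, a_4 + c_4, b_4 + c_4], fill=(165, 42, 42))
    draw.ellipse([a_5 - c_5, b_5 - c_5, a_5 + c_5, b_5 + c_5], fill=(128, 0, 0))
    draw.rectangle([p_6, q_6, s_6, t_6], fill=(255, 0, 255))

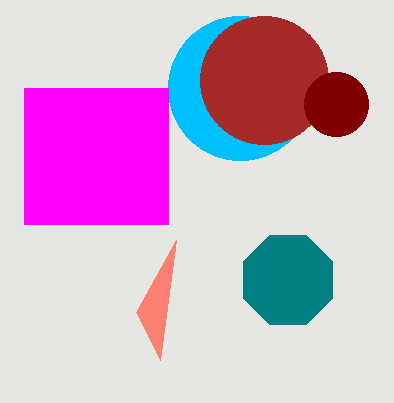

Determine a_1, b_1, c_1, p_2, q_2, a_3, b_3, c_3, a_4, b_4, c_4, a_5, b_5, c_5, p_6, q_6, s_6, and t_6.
a_1 = 240; b_1 = 88; c_1 = 72; p_2 = 176; q_2 = 240; a_3 = 288; b_3 = 280; c_3 = 48; a_4 = 264; b_4 = 80; c_4 = 64; a_5 = 336; b_5 = 104; c_5 = 32; p_6 = 24; q_6 = 88; s_6 = 168; t_6 = 224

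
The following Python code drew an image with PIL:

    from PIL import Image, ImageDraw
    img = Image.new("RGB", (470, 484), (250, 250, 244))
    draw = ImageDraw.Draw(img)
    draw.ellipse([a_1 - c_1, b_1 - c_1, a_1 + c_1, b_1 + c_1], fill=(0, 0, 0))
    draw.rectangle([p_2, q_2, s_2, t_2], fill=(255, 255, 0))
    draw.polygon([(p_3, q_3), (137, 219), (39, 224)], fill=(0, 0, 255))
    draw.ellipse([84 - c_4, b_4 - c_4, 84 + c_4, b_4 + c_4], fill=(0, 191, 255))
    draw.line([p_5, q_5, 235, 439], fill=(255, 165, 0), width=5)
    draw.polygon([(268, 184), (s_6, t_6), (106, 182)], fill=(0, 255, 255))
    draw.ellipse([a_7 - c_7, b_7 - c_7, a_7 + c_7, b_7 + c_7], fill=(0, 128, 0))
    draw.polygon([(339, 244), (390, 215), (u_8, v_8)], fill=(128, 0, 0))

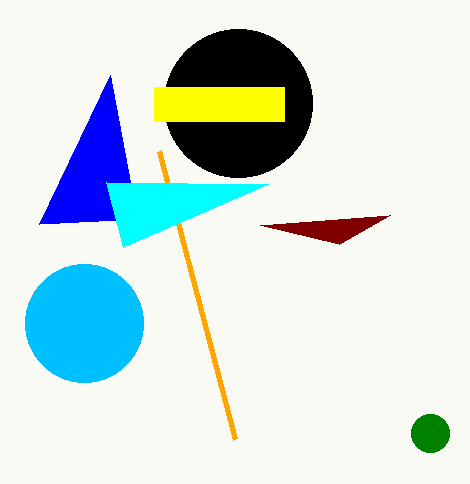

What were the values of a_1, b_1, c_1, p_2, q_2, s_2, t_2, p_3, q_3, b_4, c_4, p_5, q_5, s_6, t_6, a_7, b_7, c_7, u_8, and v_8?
a_1 = 238; b_1 = 103; c_1 = 74; p_2 = 154; q_2 = 87; s_2 = 284; t_2 = 121; p_3 = 110; q_3 = 75; b_4 = 323; c_4 = 59; p_5 = 159; q_5 = 151; s_6 = 123; t_6 = 247; a_7 = 430; b_7 = 433; c_7 = 19; u_8 = 260; v_8 = 225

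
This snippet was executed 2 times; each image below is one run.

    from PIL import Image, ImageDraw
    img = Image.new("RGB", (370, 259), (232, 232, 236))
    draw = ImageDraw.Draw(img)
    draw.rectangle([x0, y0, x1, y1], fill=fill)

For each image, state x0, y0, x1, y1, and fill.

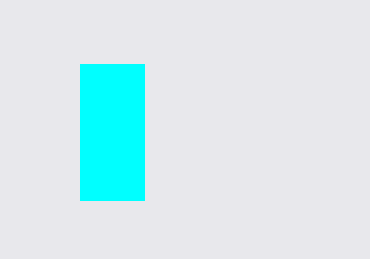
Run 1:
x0 = 80
y0 = 64
x1 = 144
y1 = 200
fill = 'cyan'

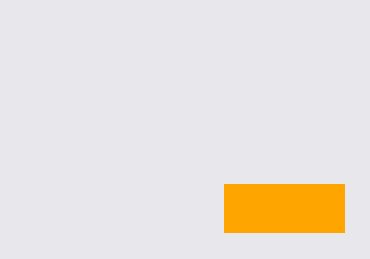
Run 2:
x0 = 224; y0 = 184; x1 = 344; y1 = 232; fill = 'orange'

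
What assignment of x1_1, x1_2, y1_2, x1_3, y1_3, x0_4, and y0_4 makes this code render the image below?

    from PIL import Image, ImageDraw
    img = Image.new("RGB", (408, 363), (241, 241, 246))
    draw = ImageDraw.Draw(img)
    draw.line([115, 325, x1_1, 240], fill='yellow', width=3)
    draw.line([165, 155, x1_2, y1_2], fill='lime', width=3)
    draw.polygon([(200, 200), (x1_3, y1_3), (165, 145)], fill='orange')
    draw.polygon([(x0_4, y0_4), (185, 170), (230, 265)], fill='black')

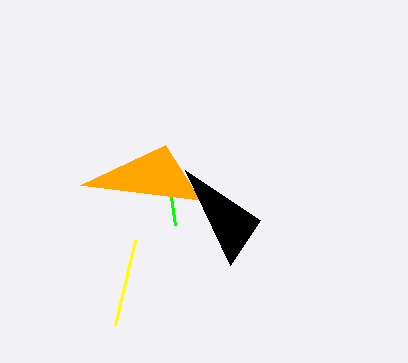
x1_1 = 135, x1_2 = 175, y1_2 = 225, x1_3 = 80, y1_3 = 185, x0_4 = 260, y0_4 = 220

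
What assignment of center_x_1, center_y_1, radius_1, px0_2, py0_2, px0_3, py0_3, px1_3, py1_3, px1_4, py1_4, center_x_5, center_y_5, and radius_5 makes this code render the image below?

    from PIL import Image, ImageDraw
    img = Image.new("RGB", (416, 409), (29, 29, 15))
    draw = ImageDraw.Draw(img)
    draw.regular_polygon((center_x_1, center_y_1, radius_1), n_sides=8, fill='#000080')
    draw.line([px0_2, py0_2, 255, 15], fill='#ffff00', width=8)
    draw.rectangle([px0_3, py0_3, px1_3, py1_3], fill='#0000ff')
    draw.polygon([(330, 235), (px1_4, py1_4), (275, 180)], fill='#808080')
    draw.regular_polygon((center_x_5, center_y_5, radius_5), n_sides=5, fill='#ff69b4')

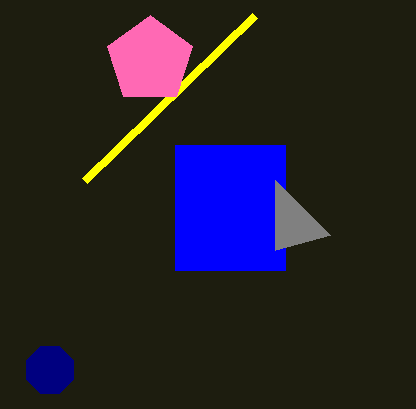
center_x_1 = 50
center_y_1 = 370
radius_1 = 25
px0_2 = 85
py0_2 = 180
px0_3 = 175
py0_3 = 145
px1_3 = 285
py1_3 = 270
px1_4 = 275
py1_4 = 250
center_x_5 = 150
center_y_5 = 60
radius_5 = 45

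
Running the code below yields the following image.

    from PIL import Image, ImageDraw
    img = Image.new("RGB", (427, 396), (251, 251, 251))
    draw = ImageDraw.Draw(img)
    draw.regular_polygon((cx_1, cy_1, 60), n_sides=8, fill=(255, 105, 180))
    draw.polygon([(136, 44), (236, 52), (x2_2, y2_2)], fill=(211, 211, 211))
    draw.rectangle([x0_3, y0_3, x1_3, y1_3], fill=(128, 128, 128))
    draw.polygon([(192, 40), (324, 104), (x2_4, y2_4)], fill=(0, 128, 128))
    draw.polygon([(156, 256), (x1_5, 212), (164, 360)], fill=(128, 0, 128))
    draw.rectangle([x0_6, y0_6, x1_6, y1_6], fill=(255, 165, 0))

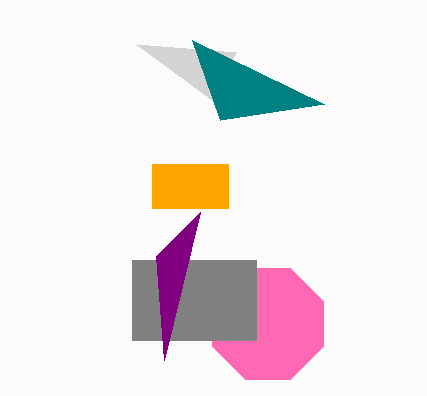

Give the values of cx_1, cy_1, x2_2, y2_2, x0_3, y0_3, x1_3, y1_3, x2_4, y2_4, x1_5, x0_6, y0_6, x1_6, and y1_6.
cx_1 = 268, cy_1 = 324, x2_2 = 212, y2_2 = 100, x0_3 = 132, y0_3 = 260, x1_3 = 256, y1_3 = 340, x2_4 = 220, y2_4 = 120, x1_5 = 200, x0_6 = 152, y0_6 = 164, x1_6 = 228, y1_6 = 208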